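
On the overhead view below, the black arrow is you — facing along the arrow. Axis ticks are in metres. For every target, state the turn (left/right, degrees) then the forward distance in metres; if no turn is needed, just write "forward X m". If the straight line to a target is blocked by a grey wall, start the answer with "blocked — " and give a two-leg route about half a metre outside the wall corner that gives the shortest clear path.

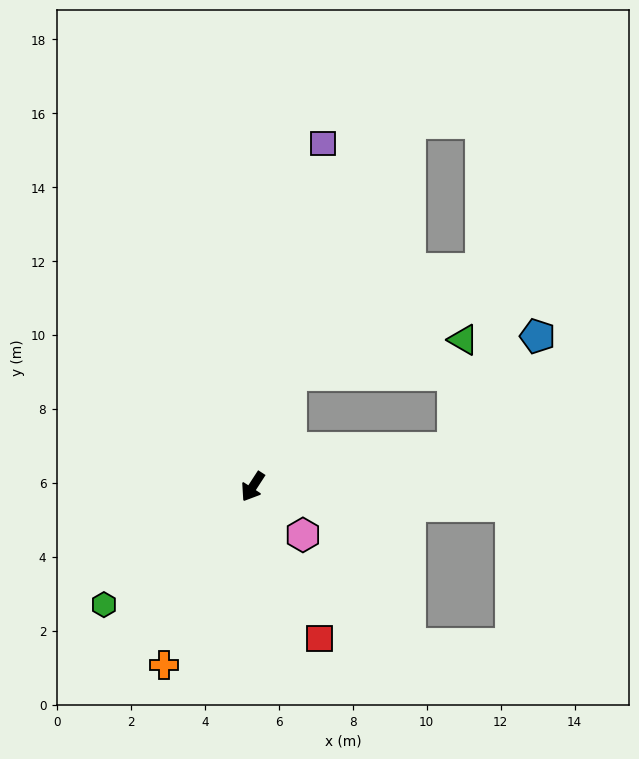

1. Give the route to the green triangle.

blocked — turn right 166°, forward 3.2 m, then turn right 59°, forward 4.7 m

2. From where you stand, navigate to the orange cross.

turn left 7°, forward 5.4 m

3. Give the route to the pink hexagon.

turn left 79°, forward 1.9 m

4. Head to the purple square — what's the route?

turn right 159°, forward 9.5 m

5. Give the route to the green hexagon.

turn right 19°, forward 5.1 m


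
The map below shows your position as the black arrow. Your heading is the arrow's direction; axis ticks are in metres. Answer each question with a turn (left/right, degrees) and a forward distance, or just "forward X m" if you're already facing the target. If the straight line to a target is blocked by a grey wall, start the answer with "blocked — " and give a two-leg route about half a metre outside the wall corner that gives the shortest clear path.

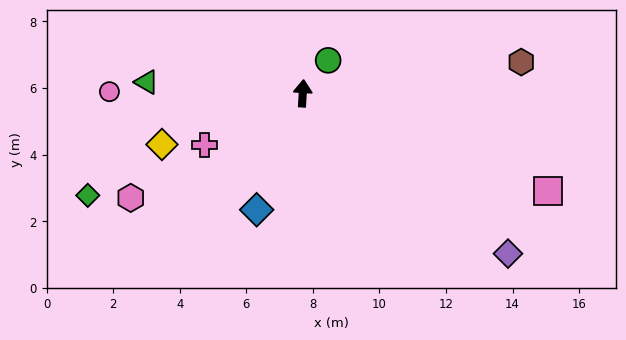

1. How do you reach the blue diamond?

turn left 162°, forward 3.8 m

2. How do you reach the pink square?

turn right 108°, forward 7.9 m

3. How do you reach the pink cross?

turn left 121°, forward 3.3 m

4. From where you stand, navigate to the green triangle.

turn left 89°, forward 4.7 m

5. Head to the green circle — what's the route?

turn right 34°, forward 1.2 m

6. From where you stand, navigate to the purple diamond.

turn right 124°, forward 7.8 m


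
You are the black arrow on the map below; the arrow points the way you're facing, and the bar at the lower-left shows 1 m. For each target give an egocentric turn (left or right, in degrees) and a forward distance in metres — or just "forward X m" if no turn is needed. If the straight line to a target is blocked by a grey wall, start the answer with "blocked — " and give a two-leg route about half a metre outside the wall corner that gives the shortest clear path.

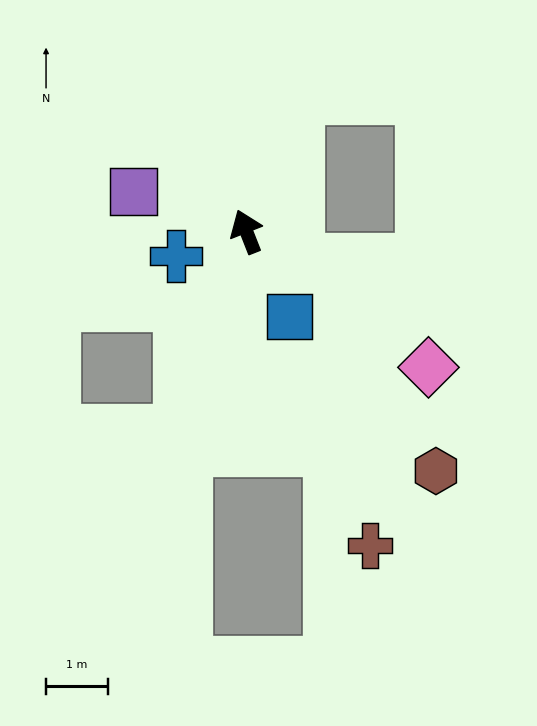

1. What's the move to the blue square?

turn right 174°, forward 1.5 m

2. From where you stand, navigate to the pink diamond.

turn right 148°, forward 3.7 m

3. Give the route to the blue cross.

turn left 88°, forward 1.2 m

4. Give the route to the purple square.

turn left 49°, forward 1.9 m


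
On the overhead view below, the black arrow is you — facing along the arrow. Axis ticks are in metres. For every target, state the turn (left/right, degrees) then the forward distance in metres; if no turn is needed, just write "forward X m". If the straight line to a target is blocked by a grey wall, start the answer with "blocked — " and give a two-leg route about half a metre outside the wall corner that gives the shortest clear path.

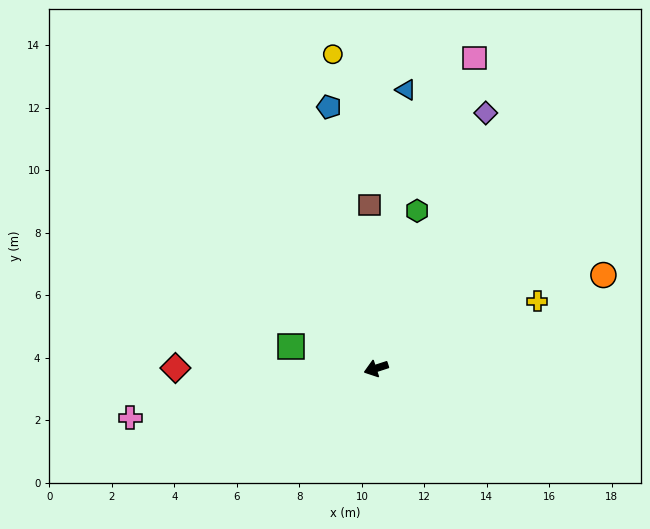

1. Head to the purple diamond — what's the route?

turn right 131°, forward 8.9 m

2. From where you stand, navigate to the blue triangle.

turn right 114°, forward 9.0 m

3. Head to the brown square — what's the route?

turn right 106°, forward 5.2 m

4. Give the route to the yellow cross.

turn right 175°, forward 5.6 m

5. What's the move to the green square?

turn right 32°, forward 2.8 m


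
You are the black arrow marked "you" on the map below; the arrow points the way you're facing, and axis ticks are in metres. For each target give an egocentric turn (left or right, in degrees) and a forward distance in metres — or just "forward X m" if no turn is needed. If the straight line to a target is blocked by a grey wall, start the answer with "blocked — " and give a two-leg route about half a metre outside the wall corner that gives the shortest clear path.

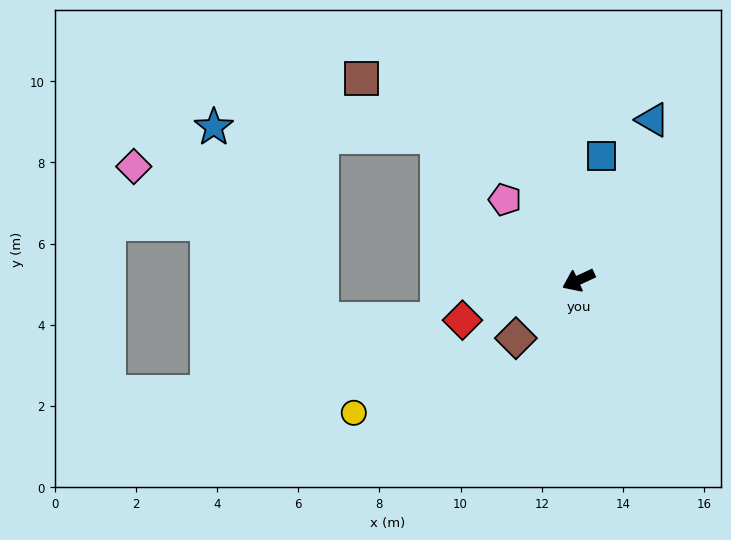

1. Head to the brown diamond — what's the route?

turn left 18°, forward 2.1 m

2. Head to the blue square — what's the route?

turn right 125°, forward 3.1 m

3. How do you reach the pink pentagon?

turn right 72°, forward 2.7 m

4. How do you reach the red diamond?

turn right 6°, forward 3.0 m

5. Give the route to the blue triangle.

turn right 140°, forward 4.4 m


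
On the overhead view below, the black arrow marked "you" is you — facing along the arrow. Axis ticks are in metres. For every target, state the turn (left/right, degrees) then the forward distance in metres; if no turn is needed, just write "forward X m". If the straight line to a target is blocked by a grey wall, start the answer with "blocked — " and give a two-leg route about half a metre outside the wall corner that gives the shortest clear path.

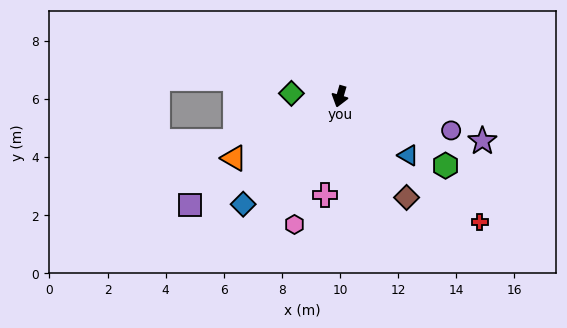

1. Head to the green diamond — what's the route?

turn right 77°, forward 1.7 m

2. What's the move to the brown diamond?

turn left 50°, forward 4.2 m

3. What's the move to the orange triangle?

turn right 44°, forward 4.2 m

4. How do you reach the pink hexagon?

turn right 3°, forward 4.7 m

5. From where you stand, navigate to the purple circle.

turn left 89°, forward 4.0 m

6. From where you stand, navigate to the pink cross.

turn left 8°, forward 3.4 m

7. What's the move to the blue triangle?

turn left 66°, forward 3.1 m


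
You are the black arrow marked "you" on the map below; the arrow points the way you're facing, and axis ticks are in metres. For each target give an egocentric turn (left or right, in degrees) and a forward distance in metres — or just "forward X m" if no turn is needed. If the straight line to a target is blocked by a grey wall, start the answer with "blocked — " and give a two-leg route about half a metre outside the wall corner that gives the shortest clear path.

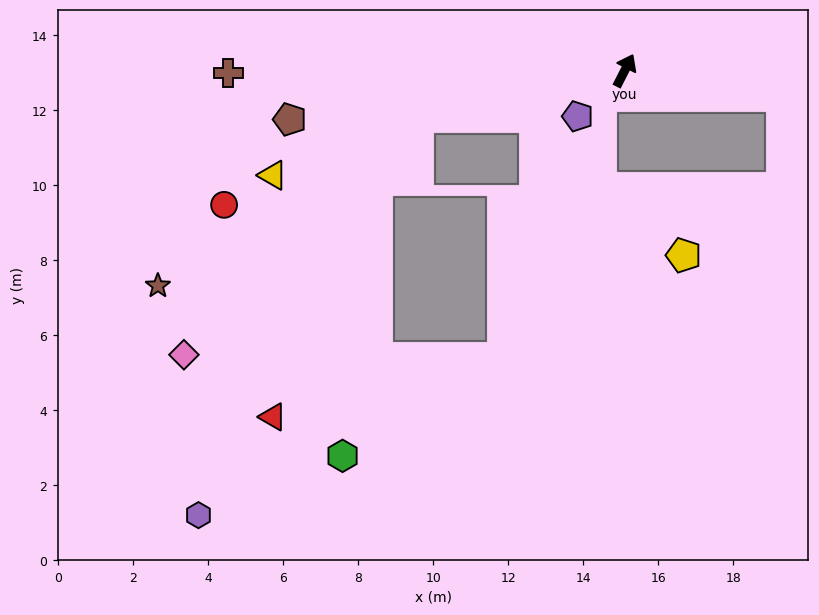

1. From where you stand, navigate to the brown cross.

turn left 117°, forward 10.6 m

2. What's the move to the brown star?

blocked — turn left 130°, forward 5.7 m, then turn left 20°, forward 8.3 m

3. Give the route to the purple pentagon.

turn left 161°, forward 1.8 m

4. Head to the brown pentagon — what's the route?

turn left 125°, forward 9.0 m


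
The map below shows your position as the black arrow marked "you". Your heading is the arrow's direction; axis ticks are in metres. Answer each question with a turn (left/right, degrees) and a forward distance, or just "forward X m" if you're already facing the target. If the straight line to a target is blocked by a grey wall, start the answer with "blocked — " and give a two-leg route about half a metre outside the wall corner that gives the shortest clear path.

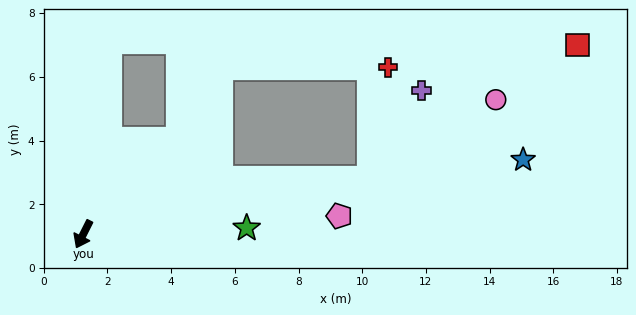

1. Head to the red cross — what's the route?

blocked — turn left 127°, forward 9.2 m, then turn left 71°, forward 3.6 m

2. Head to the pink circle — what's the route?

blocked — turn left 127°, forward 9.2 m, then turn left 22°, forward 4.7 m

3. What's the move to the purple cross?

blocked — turn left 127°, forward 9.2 m, then turn left 50°, forward 3.2 m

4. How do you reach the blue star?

turn left 126°, forward 14.0 m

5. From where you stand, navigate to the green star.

turn left 119°, forward 5.1 m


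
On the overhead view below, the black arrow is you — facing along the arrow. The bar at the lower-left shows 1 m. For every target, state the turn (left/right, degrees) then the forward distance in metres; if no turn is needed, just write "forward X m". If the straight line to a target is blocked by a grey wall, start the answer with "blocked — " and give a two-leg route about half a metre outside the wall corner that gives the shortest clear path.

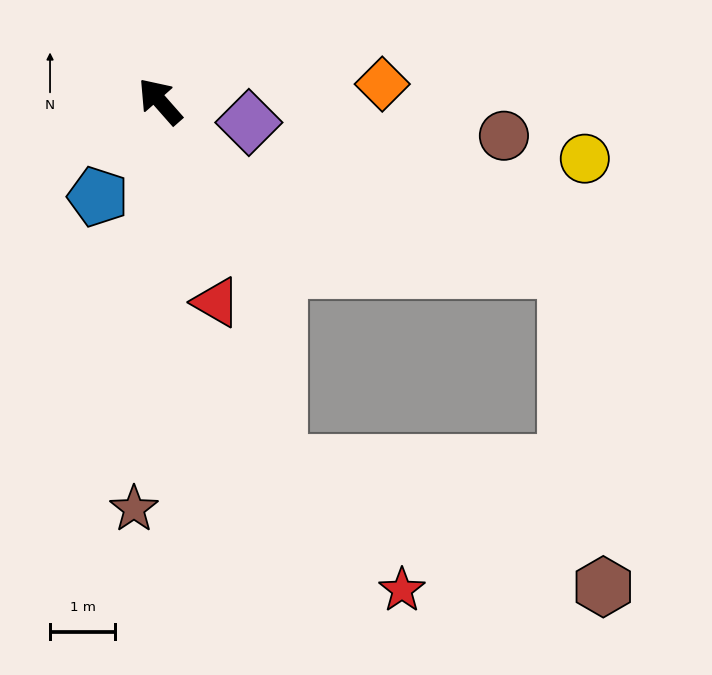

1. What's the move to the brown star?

turn left 135°, forward 6.2 m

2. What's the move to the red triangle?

turn left 154°, forward 3.2 m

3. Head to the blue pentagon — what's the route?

turn left 106°, forward 1.7 m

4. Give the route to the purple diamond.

turn right 145°, forward 1.4 m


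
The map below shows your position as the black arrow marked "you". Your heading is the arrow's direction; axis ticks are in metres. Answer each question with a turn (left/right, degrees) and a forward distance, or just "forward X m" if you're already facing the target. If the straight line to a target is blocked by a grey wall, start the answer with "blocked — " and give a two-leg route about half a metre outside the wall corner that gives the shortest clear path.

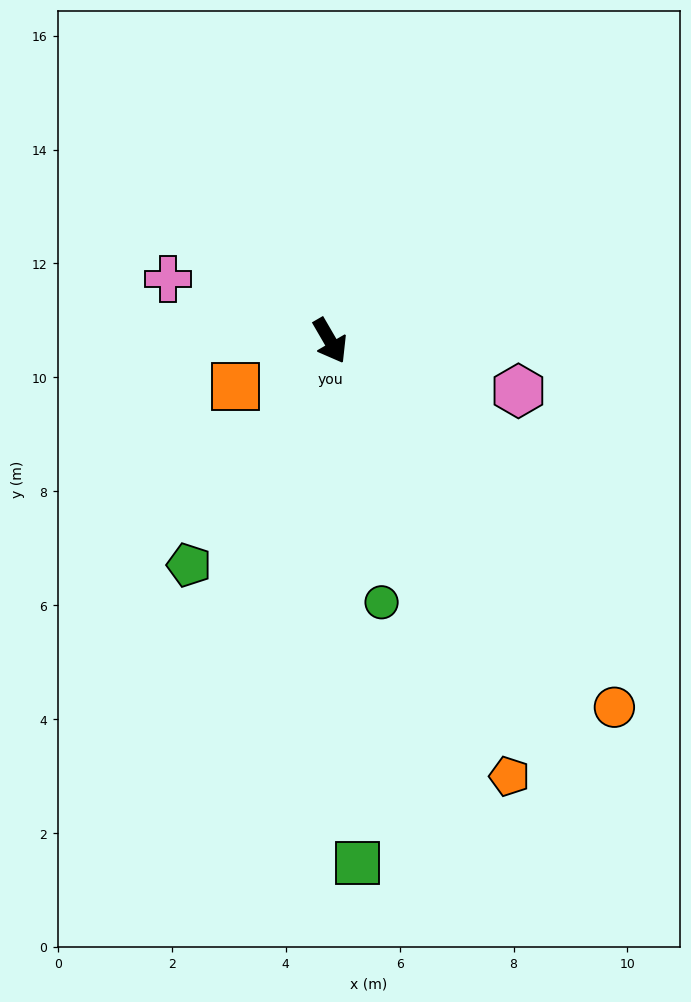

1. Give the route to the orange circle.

turn left 8°, forward 8.1 m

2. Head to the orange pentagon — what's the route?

turn right 8°, forward 8.3 m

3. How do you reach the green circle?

turn right 19°, forward 4.7 m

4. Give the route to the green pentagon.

turn right 62°, forward 4.7 m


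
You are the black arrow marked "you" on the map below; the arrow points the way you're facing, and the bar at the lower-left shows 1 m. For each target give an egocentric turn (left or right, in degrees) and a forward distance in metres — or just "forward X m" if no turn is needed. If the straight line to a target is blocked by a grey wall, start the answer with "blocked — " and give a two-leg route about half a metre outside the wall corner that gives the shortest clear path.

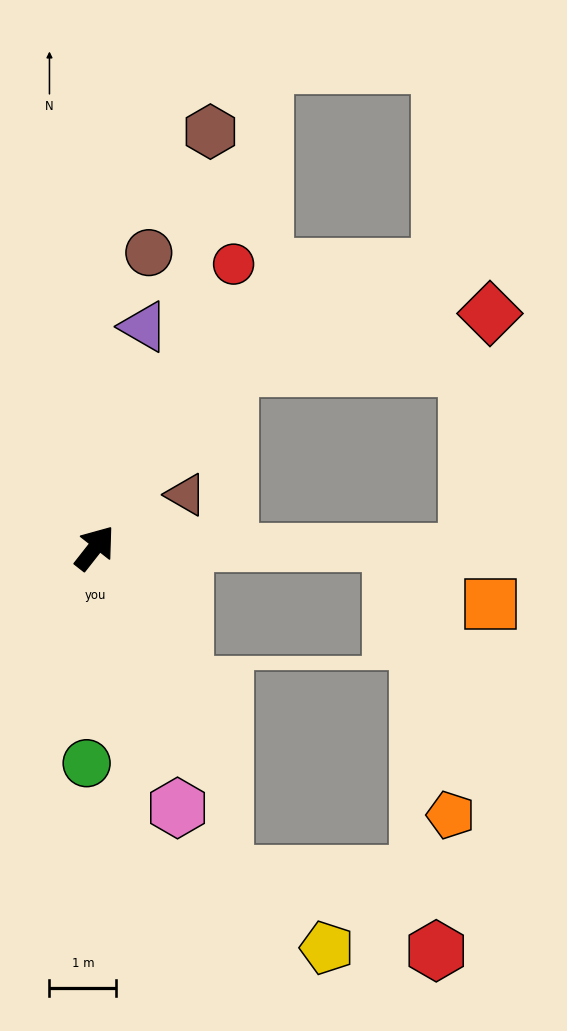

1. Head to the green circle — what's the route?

turn right 144°, forward 3.2 m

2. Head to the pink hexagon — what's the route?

turn right 124°, forward 4.1 m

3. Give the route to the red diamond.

blocked — forward 3.4 m, then turn right 40°, forward 4.0 m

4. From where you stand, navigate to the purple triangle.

turn left 26°, forward 3.4 m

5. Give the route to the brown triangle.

turn right 22°, forward 1.6 m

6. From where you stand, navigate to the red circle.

turn left 12°, forward 4.7 m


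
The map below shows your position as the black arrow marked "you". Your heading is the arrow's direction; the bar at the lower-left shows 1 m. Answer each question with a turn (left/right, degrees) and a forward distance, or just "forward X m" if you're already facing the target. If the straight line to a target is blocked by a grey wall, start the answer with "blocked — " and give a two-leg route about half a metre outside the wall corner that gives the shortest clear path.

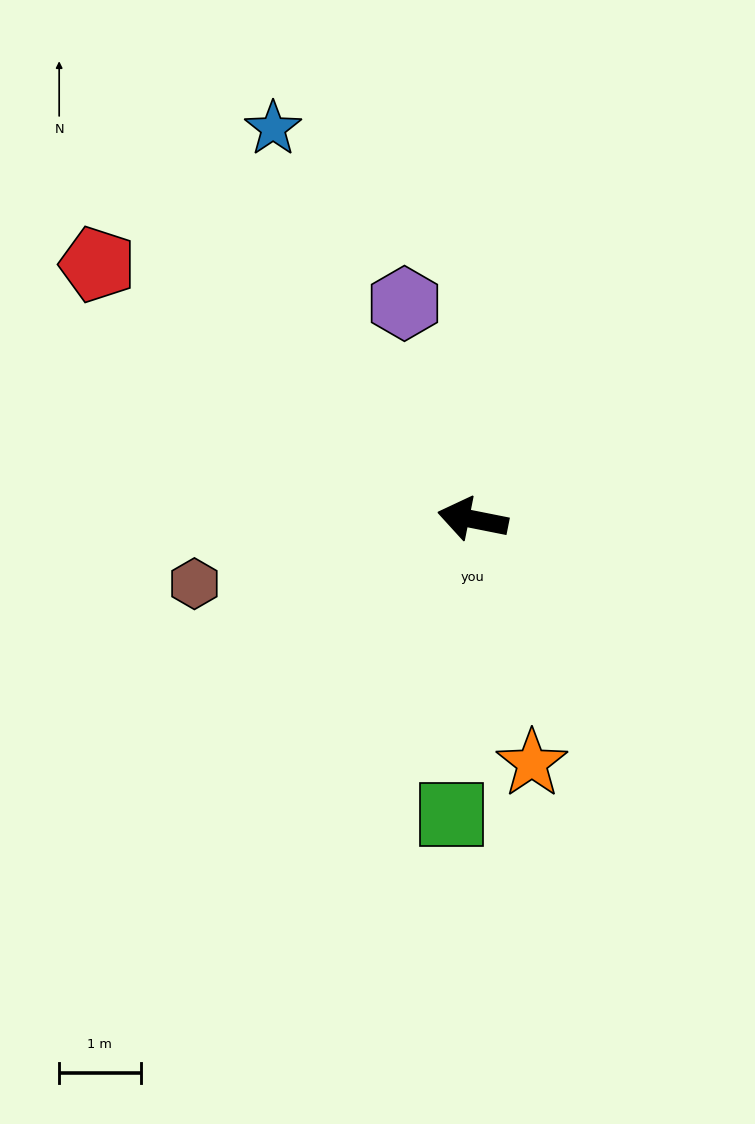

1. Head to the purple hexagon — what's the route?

turn right 61°, forward 2.8 m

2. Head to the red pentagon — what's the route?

turn right 23°, forward 5.6 m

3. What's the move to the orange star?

turn left 115°, forward 3.1 m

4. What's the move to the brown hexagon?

turn left 24°, forward 3.5 m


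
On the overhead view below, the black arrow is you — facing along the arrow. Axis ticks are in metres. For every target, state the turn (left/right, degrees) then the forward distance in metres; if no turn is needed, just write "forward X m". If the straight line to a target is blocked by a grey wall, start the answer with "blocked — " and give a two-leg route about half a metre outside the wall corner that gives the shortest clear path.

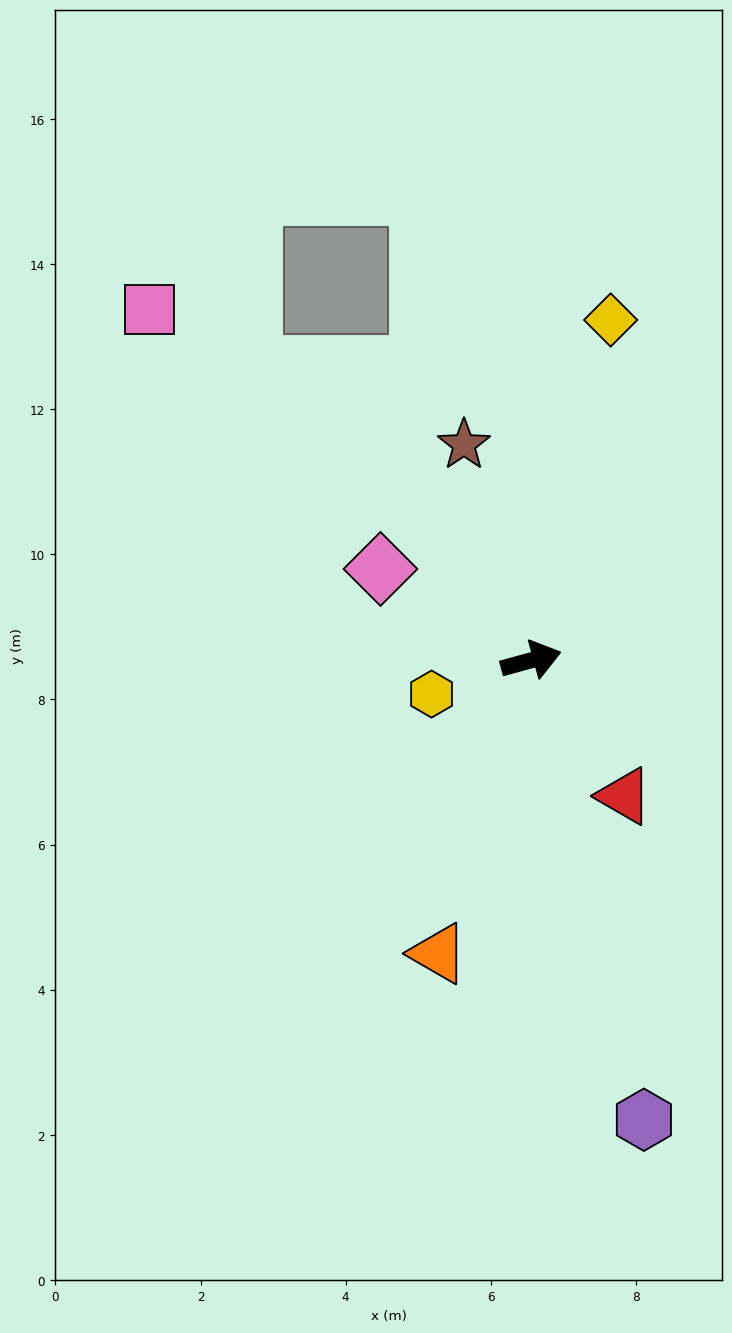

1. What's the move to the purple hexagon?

turn right 92°, forward 6.5 m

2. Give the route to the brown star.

turn left 92°, forward 3.1 m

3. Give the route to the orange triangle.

turn right 123°, forward 4.2 m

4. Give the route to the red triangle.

turn right 71°, forward 2.3 m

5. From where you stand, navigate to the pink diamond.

turn left 133°, forward 2.4 m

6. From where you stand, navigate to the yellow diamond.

turn left 62°, forward 4.8 m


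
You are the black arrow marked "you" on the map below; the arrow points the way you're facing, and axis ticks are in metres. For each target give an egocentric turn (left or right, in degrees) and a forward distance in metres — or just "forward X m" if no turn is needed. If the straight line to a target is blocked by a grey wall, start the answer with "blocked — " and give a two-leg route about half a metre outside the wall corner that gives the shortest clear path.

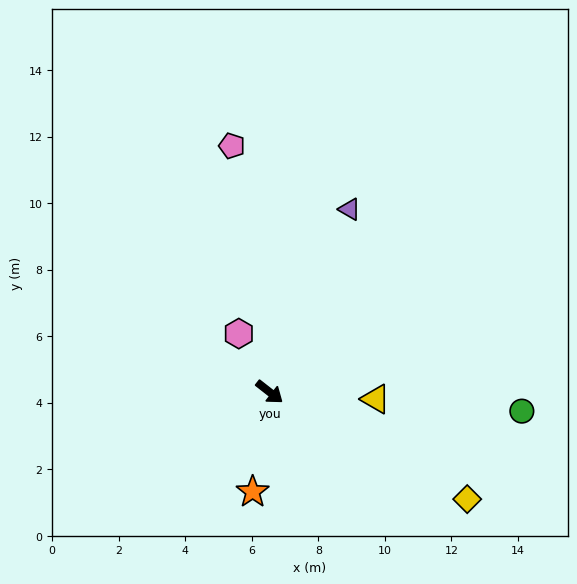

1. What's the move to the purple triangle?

turn left 104°, forward 6.0 m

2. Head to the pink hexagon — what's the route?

turn left 156°, forward 2.0 m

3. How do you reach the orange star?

turn right 62°, forward 3.0 m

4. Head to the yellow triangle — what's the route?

turn left 34°, forward 3.2 m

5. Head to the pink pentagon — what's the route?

turn left 137°, forward 7.5 m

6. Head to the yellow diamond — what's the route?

turn left 10°, forward 6.8 m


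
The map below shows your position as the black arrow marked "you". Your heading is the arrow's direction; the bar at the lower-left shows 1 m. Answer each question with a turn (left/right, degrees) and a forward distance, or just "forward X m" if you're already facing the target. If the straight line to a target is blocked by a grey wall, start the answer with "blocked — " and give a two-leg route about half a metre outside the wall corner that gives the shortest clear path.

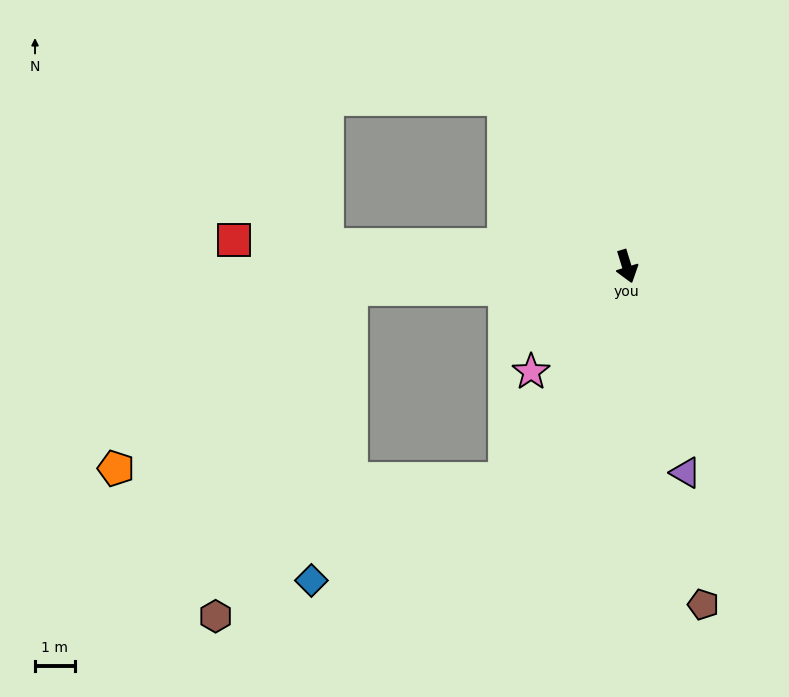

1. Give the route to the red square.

turn right 111°, forward 9.9 m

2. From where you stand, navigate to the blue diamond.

blocked — turn right 47°, forward 6.2 m, then turn right 32°, forward 5.5 m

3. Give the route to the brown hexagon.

blocked — turn right 102°, forward 6.9 m, then turn left 62°, forward 8.9 m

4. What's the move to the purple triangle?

forward 5.4 m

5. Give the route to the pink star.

turn right 59°, forward 3.6 m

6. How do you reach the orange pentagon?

blocked — turn right 102°, forward 6.9 m, then turn left 32°, forward 7.4 m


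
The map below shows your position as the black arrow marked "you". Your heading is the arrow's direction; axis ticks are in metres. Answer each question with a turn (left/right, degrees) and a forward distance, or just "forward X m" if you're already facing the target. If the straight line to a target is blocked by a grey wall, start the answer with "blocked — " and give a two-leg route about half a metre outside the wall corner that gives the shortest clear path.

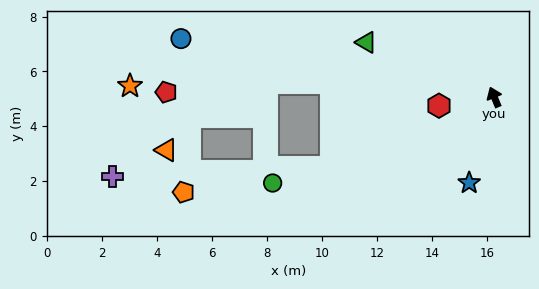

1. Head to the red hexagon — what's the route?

turn left 77°, forward 2.0 m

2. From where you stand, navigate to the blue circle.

turn left 57°, forward 11.6 m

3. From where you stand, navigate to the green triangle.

turn left 45°, forward 5.1 m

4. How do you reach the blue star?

turn left 141°, forward 3.3 m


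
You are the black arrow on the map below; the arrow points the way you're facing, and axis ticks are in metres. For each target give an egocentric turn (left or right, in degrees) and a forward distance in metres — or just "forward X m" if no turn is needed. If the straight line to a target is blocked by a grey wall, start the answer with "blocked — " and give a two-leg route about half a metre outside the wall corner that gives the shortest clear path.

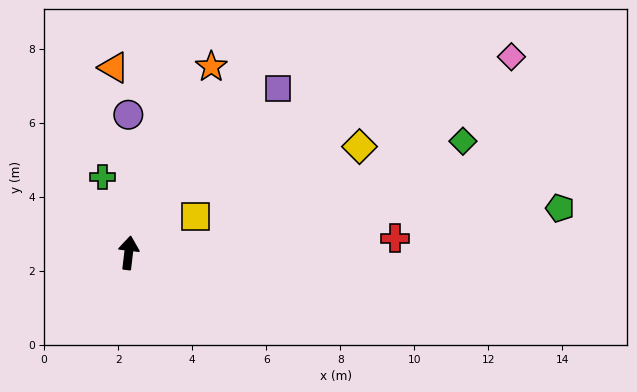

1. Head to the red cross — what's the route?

turn right 80°, forward 7.2 m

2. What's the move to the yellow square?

turn right 55°, forward 2.1 m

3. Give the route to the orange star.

turn right 17°, forward 5.5 m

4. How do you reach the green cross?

turn left 26°, forward 2.2 m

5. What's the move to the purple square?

turn right 36°, forward 6.0 m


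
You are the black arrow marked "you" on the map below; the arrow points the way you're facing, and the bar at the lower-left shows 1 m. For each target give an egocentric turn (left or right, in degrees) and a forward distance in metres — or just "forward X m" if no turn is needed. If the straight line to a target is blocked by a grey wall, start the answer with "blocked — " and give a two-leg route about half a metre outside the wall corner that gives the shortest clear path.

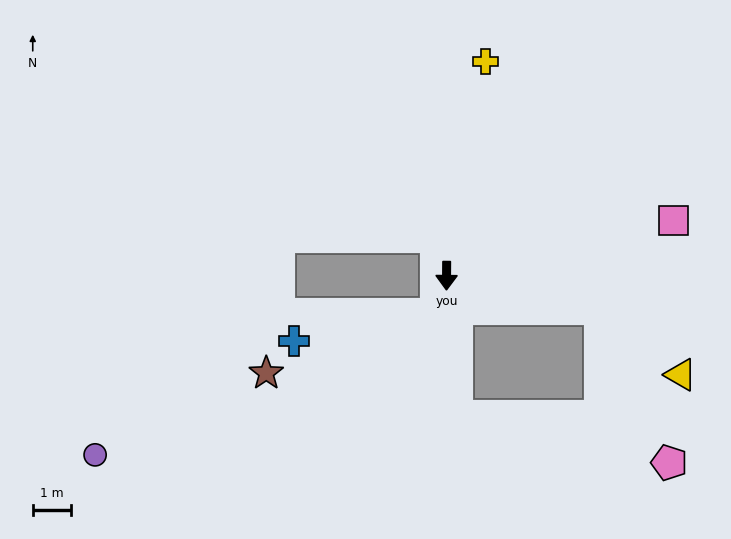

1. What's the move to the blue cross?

blocked — turn right 15°, forward 1.1 m, then turn right 64°, forward 3.8 m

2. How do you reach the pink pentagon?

blocked — turn left 78°, forward 4.1 m, then turn right 53°, forward 4.4 m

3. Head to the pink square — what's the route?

turn left 104°, forward 6.1 m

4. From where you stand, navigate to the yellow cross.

turn left 170°, forward 5.7 m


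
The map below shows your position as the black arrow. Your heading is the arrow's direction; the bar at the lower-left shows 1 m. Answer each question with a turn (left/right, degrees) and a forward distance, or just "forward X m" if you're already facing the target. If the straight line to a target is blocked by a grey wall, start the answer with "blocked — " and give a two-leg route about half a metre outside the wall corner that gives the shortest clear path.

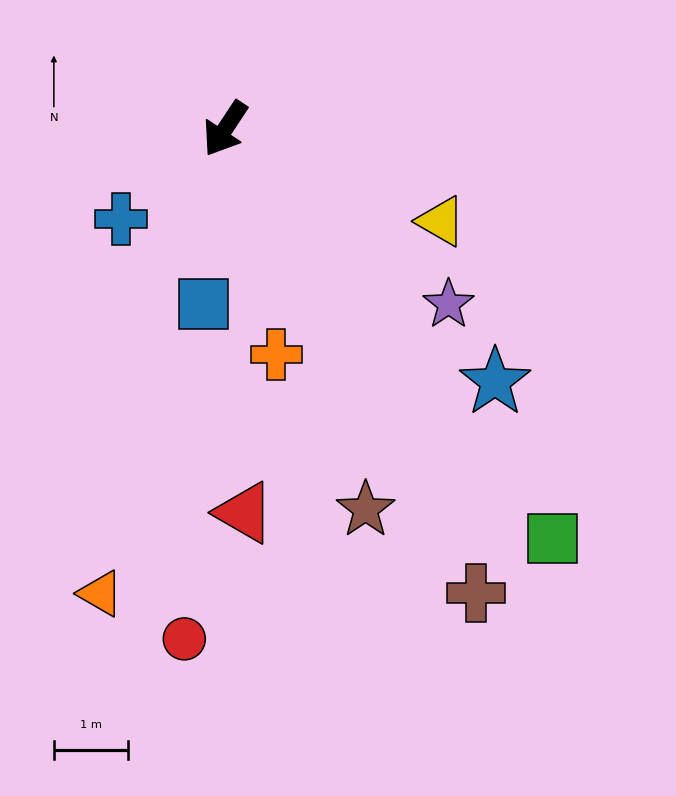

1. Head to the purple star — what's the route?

turn left 85°, forward 3.8 m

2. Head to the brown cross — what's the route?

turn left 62°, forward 7.1 m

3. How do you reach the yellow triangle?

turn left 100°, forward 3.2 m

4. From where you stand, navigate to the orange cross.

turn left 46°, forward 3.1 m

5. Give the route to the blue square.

turn left 26°, forward 2.4 m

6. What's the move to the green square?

turn left 72°, forward 7.0 m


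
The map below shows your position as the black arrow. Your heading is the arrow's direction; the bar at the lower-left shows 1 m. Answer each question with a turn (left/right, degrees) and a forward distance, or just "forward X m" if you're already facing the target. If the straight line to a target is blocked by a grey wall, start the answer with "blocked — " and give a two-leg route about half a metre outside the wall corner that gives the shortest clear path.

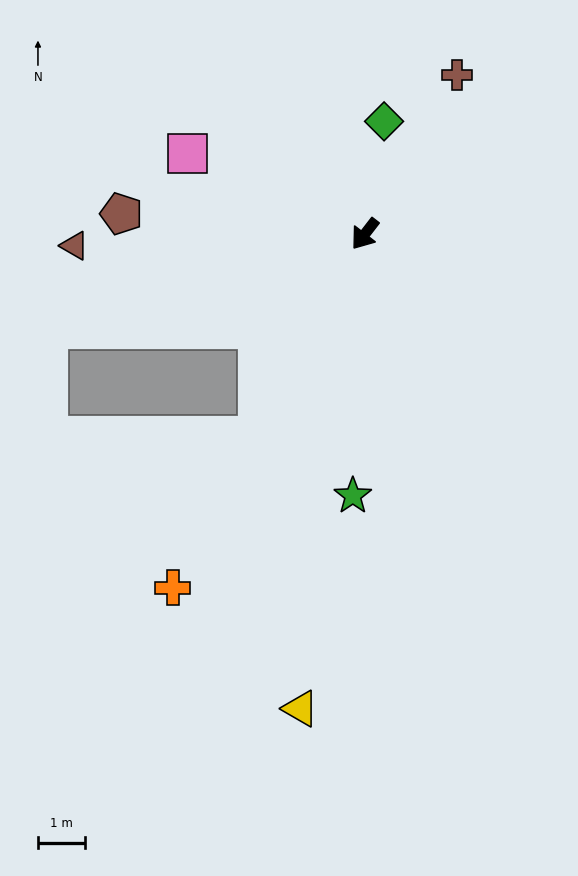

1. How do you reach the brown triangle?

turn right 50°, forward 6.1 m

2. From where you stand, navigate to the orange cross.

turn left 9°, forward 8.5 m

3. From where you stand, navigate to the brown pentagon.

turn right 57°, forward 5.1 m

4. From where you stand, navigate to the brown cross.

turn right 172°, forward 3.9 m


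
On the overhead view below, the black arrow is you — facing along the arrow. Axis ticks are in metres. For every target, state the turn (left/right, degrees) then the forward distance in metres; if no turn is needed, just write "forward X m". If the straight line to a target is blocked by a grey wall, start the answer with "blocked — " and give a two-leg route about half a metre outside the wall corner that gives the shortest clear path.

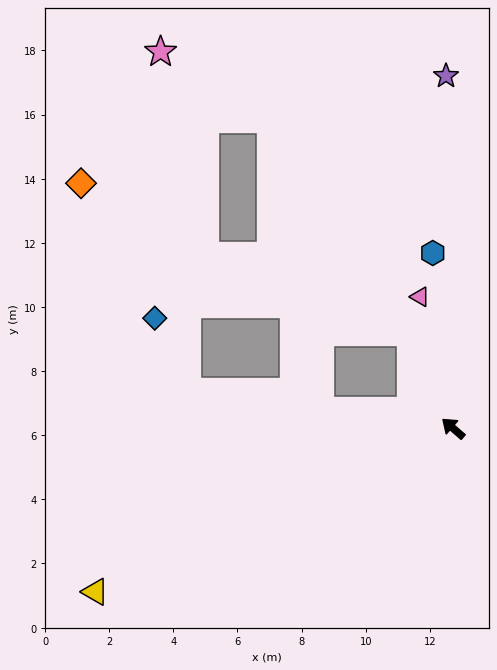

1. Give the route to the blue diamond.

blocked — turn left 33°, forward 8.4 m, then turn right 58°, forward 2.5 m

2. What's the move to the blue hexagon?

turn right 42°, forward 5.5 m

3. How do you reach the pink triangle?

turn right 35°, forward 4.2 m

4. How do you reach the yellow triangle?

turn left 66°, forward 12.3 m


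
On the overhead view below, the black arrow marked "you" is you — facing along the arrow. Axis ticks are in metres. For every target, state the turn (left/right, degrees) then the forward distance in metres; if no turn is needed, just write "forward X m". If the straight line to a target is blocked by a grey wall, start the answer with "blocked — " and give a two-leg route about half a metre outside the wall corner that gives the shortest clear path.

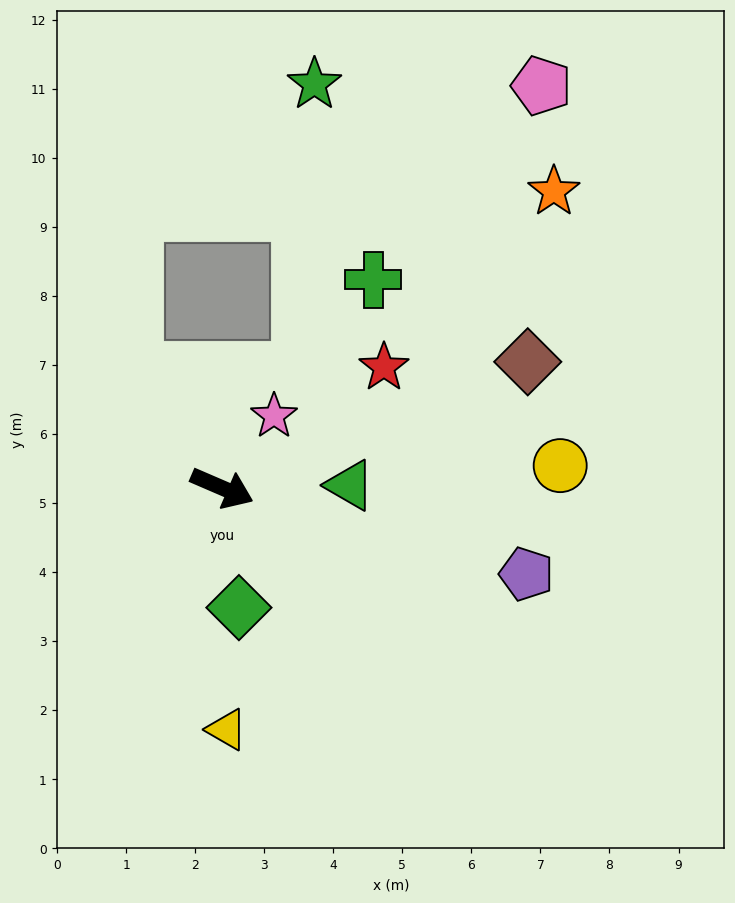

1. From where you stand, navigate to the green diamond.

turn right 59°, forward 1.8 m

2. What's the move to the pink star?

turn left 77°, forward 1.3 m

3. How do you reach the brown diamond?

turn left 46°, forward 4.8 m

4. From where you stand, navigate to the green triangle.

turn left 24°, forward 1.9 m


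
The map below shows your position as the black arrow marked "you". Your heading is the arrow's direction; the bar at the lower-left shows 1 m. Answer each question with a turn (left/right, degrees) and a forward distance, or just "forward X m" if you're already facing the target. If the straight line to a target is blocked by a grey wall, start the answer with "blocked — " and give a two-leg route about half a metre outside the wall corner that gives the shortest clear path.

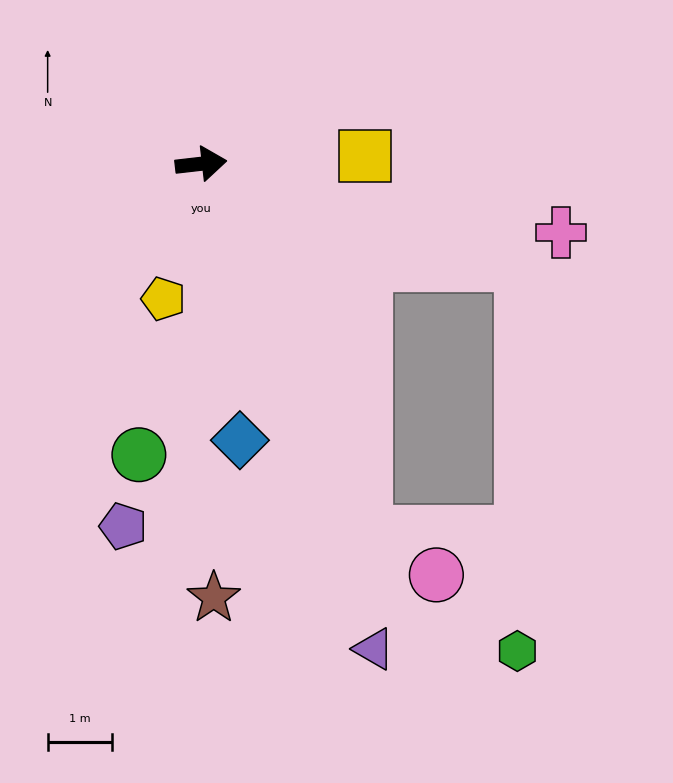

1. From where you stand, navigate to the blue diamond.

turn right 89°, forward 4.3 m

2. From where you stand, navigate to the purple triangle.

turn right 77°, forward 8.0 m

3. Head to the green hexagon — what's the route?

blocked — turn right 24°, forward 5.2 m, then turn right 73°, forward 6.0 m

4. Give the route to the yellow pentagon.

turn right 112°, forward 2.2 m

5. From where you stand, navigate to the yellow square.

turn right 4°, forward 2.6 m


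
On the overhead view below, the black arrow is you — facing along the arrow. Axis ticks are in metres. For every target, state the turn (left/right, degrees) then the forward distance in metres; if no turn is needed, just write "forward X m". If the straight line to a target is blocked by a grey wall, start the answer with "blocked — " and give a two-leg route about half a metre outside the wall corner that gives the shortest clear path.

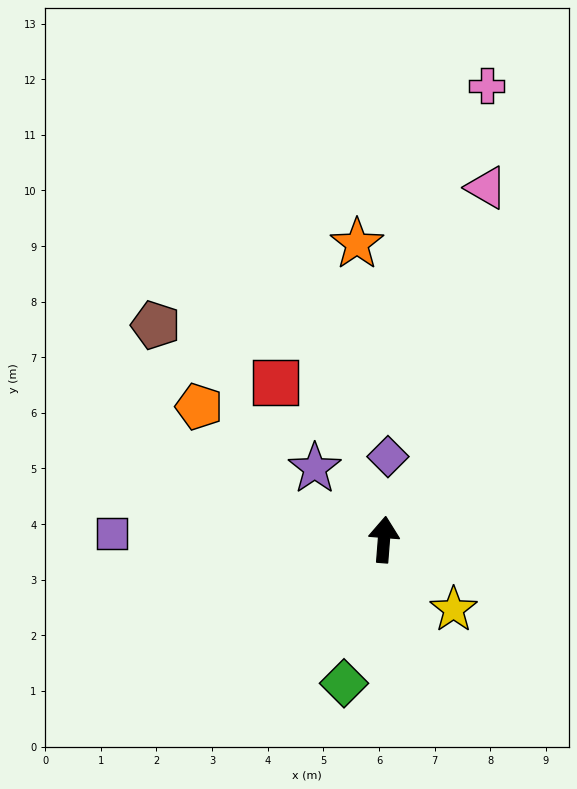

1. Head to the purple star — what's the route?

turn left 49°, forward 1.8 m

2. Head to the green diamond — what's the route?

turn left 169°, forward 2.7 m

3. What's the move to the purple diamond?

forward 1.5 m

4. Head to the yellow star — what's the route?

turn right 131°, forward 1.8 m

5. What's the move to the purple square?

turn left 93°, forward 4.9 m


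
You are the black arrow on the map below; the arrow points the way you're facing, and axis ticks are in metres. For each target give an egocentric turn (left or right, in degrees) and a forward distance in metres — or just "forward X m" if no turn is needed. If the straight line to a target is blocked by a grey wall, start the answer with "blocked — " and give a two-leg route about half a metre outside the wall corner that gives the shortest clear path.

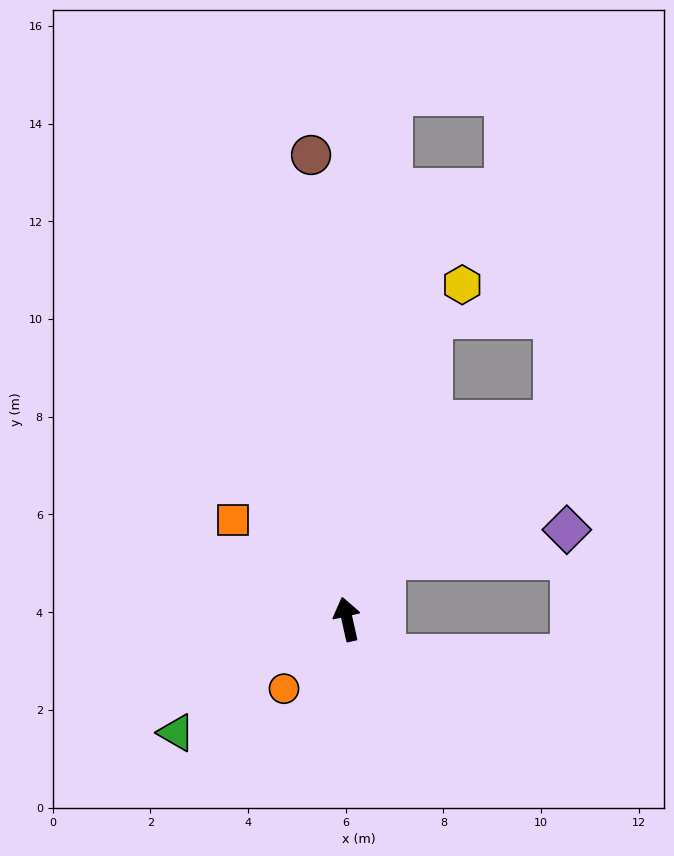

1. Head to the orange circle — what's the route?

turn left 125°, forward 1.9 m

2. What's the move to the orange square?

turn left 36°, forward 3.1 m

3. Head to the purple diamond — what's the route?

blocked — turn right 45°, forward 1.5 m, then turn right 48°, forward 3.8 m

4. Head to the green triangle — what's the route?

turn left 111°, forward 4.2 m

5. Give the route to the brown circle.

turn right 8°, forward 9.5 m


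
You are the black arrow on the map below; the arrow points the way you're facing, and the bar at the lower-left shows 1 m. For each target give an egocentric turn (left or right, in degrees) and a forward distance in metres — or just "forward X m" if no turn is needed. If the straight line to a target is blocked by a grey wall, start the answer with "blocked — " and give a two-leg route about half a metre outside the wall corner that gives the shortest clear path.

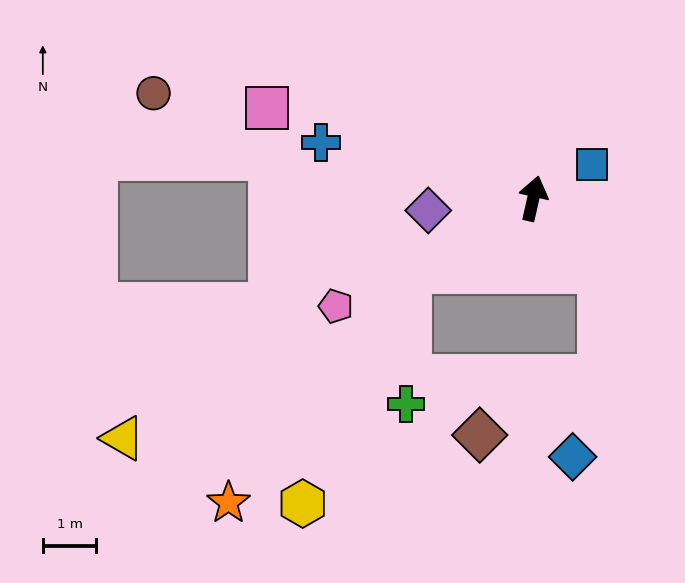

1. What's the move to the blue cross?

turn left 88°, forward 4.1 m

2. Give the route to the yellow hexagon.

blocked — turn left 133°, forward 2.7 m, then turn left 35°, forward 4.8 m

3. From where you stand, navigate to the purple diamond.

turn left 109°, forward 2.0 m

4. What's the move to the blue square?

turn right 47°, forward 1.3 m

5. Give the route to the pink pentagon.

turn left 131°, forward 4.2 m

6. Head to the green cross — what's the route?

blocked — turn left 133°, forward 2.7 m, then turn left 58°, forward 2.5 m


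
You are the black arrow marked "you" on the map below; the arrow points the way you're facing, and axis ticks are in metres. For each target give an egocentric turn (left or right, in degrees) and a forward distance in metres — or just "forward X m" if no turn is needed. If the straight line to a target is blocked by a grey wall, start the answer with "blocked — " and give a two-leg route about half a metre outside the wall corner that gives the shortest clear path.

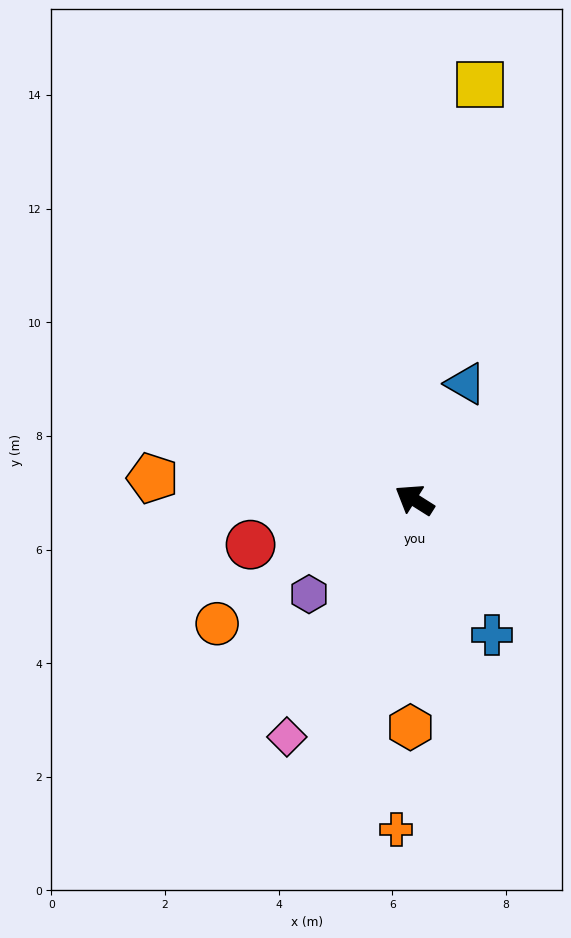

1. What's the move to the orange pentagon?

turn left 28°, forward 4.6 m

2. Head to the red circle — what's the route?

turn left 48°, forward 3.0 m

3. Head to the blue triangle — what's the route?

turn right 82°, forward 2.2 m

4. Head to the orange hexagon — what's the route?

turn left 121°, forward 4.0 m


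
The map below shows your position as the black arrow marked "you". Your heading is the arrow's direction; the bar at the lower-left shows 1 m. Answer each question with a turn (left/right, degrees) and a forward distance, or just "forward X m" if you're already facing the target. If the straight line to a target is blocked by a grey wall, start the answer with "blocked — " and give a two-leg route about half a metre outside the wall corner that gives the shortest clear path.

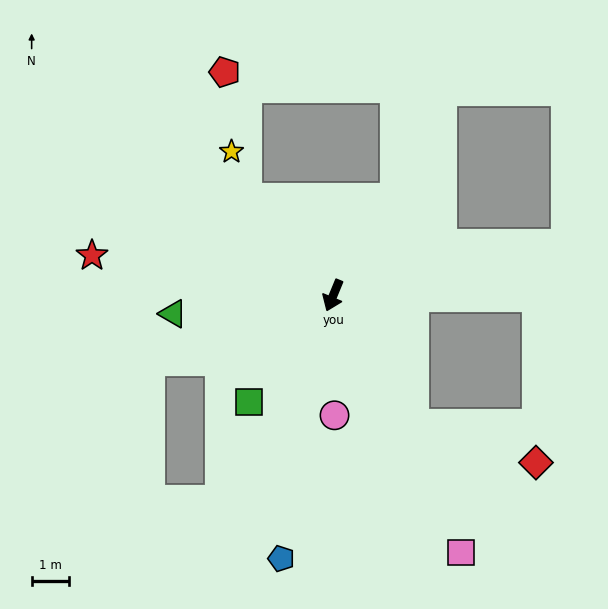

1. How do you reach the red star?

turn right 77°, forward 6.6 m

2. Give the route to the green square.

turn right 16°, forward 3.7 m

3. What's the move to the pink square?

turn left 49°, forward 7.8 m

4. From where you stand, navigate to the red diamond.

blocked — turn left 54°, forward 4.1 m, then turn left 41°, forward 3.5 m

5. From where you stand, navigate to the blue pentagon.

turn left 11°, forward 7.3 m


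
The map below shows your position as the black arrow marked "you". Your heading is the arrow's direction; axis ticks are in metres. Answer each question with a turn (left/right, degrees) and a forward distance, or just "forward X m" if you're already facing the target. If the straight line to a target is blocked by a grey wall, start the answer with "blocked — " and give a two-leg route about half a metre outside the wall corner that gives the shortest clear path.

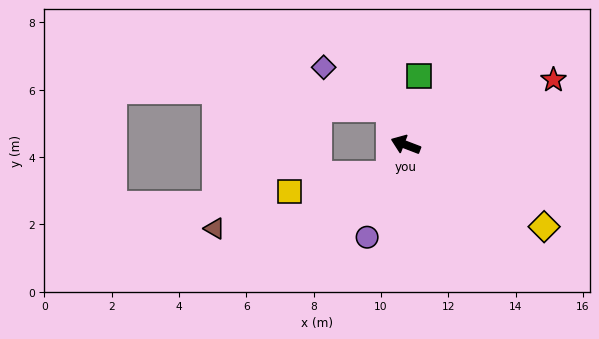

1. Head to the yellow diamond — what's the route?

turn left 170°, forward 4.8 m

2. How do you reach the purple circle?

turn left 88°, forward 3.0 m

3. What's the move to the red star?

turn right 135°, forward 4.8 m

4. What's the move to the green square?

turn right 80°, forward 2.1 m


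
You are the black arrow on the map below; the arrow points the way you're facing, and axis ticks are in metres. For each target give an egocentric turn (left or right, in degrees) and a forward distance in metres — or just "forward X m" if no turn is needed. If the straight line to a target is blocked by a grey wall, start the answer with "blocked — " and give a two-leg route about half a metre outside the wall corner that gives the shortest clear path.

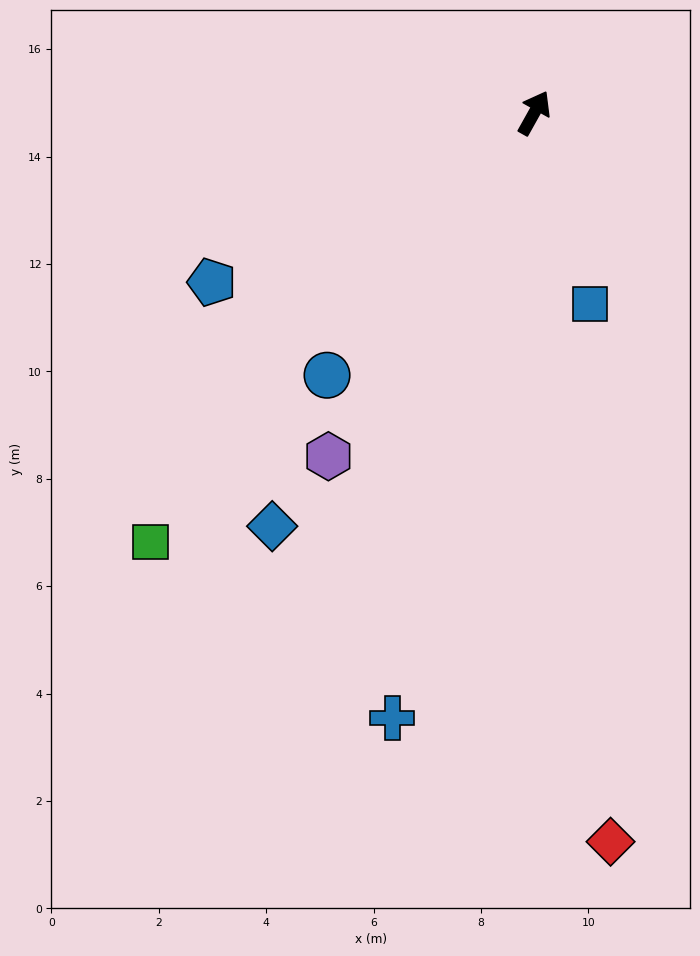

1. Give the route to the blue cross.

turn right 164°, forward 11.6 m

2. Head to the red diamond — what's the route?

turn right 145°, forward 13.6 m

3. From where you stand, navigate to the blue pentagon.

turn left 147°, forward 6.8 m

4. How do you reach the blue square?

turn right 135°, forward 3.7 m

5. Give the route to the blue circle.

turn left 171°, forward 6.2 m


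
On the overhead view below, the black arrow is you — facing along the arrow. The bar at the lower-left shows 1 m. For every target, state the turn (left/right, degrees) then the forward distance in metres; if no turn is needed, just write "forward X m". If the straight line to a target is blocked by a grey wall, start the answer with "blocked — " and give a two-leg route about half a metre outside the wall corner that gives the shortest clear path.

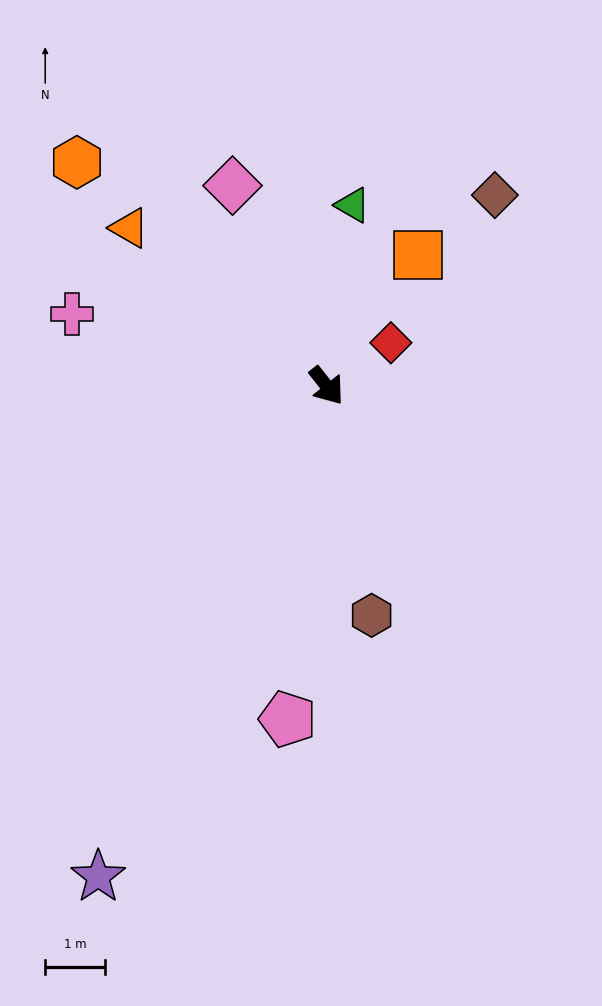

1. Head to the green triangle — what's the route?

turn left 133°, forward 3.1 m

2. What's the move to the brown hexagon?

turn right 27°, forward 3.9 m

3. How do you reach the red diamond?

turn left 86°, forward 1.3 m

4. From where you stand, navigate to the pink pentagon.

turn right 45°, forward 5.6 m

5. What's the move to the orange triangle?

turn right 167°, forward 4.2 m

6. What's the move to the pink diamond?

turn left 167°, forward 3.7 m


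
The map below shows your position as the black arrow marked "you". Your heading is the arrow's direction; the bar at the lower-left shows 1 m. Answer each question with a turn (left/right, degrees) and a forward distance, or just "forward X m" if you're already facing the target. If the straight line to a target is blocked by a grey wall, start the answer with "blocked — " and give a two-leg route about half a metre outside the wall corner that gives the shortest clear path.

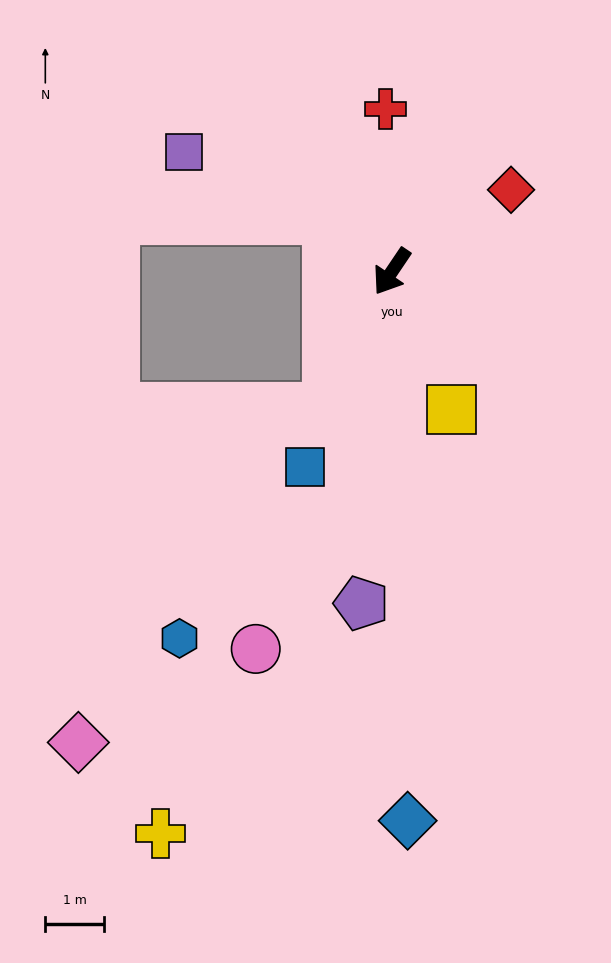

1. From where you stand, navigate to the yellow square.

turn left 57°, forward 2.5 m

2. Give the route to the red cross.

turn right 144°, forward 2.7 m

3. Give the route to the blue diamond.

turn left 36°, forward 9.3 m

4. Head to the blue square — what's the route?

turn left 10°, forward 3.6 m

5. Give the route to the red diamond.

turn left 158°, forward 2.4 m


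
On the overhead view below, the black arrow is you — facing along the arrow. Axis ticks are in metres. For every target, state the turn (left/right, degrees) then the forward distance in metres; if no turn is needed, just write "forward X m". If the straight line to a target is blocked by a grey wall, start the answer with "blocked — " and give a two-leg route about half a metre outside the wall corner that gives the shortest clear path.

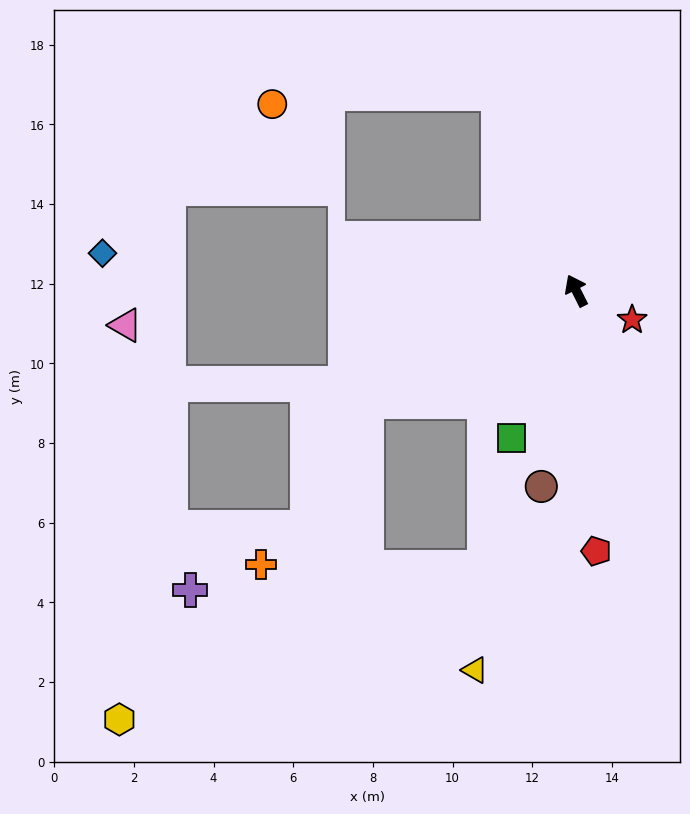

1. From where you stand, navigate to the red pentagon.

turn left 158°, forward 6.6 m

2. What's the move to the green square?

turn left 130°, forward 4.0 m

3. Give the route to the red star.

turn right 144°, forward 1.6 m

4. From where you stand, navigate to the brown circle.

turn left 143°, forward 5.0 m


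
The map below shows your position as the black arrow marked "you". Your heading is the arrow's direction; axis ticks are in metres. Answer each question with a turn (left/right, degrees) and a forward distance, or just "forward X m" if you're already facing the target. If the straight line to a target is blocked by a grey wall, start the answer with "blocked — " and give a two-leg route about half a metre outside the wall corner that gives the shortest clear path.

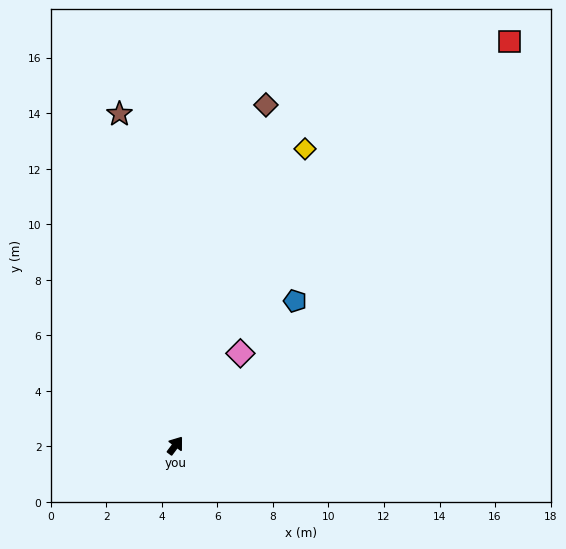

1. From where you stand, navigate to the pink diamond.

forward 4.1 m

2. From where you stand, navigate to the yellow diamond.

turn left 13°, forward 11.7 m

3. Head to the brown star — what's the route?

turn left 46°, forward 12.1 m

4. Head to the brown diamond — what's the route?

turn left 22°, forward 12.7 m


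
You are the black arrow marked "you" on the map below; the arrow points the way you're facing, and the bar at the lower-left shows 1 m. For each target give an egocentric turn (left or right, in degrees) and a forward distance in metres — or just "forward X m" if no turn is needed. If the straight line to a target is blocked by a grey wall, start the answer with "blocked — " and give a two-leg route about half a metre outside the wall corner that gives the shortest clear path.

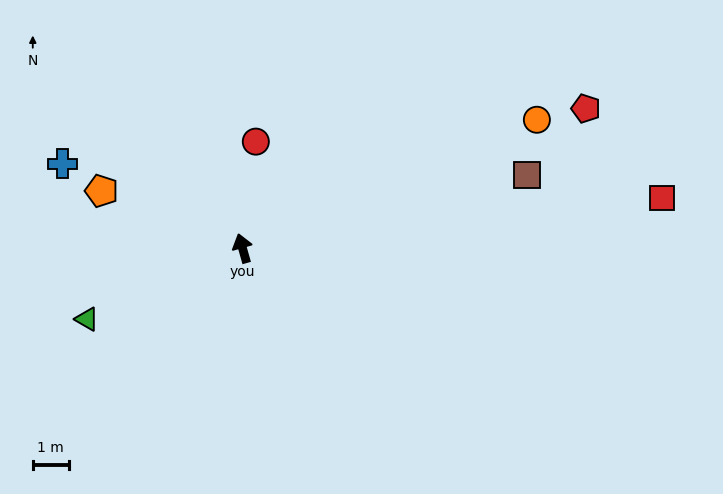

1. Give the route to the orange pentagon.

turn left 52°, forward 4.2 m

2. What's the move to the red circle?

turn right 23°, forward 3.0 m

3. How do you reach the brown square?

turn right 91°, forward 8.1 m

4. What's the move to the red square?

turn right 99°, forward 11.7 m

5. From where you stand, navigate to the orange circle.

turn right 82°, forward 8.9 m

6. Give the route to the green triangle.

turn left 99°, forward 4.7 m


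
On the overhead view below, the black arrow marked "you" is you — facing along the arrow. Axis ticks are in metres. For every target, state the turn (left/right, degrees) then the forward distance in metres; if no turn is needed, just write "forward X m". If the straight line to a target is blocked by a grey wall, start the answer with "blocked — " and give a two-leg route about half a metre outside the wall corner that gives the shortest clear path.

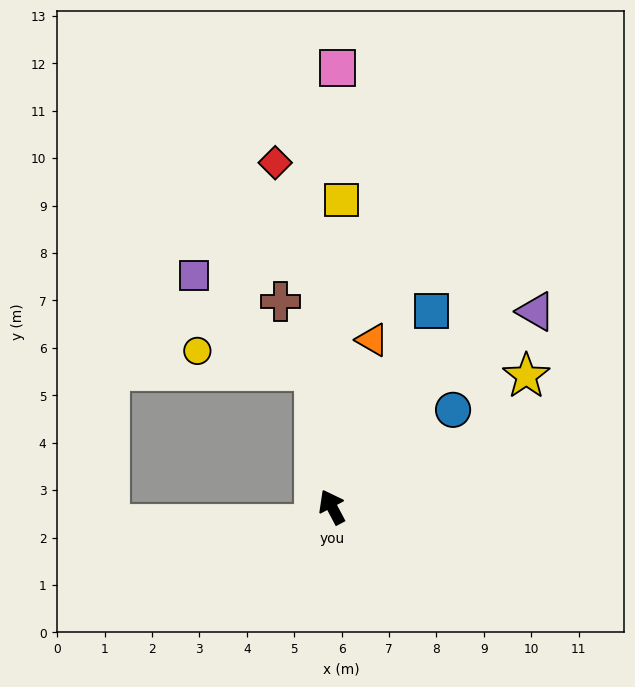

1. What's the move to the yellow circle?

blocked — turn right 20°, forward 2.9 m, then turn left 72°, forward 2.5 m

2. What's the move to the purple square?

blocked — turn right 20°, forward 2.9 m, then turn left 44°, forward 3.2 m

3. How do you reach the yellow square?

turn right 30°, forward 6.5 m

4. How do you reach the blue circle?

turn right 79°, forward 3.3 m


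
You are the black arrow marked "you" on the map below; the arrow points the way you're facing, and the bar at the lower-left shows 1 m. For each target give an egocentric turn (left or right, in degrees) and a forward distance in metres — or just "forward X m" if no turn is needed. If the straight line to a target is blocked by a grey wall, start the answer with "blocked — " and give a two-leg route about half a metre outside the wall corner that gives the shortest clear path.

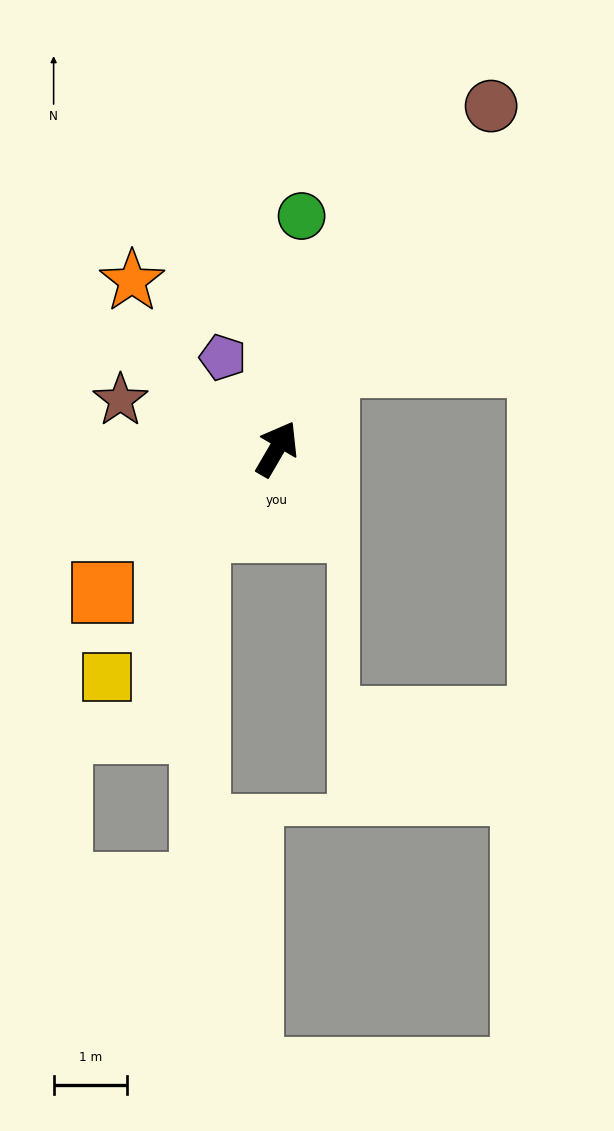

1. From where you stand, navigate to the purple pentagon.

turn left 61°, forward 1.4 m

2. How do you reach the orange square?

turn left 160°, forward 3.1 m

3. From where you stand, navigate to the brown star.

turn left 103°, forward 2.2 m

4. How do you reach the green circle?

turn left 24°, forward 3.2 m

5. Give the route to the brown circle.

forward 5.5 m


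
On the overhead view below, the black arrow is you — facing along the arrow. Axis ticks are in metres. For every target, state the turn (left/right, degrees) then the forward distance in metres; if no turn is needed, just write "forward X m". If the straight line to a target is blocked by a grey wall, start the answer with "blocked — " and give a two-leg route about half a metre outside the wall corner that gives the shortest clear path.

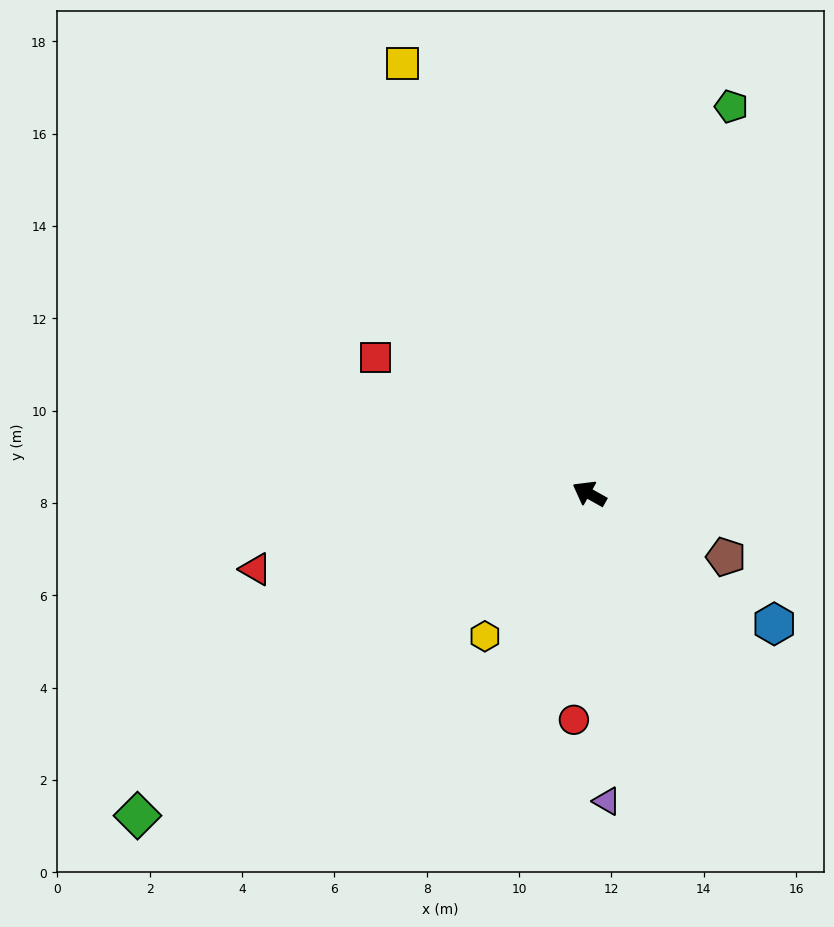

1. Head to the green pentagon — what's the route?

turn right 81°, forward 8.9 m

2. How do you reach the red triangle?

turn left 42°, forward 7.4 m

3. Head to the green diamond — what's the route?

turn left 65°, forward 12.0 m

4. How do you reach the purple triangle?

turn left 123°, forward 6.7 m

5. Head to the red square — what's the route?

turn right 3°, forward 5.5 m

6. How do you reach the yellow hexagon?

turn left 83°, forward 3.8 m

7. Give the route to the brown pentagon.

turn right 176°, forward 3.3 m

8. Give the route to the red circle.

turn left 115°, forward 4.9 m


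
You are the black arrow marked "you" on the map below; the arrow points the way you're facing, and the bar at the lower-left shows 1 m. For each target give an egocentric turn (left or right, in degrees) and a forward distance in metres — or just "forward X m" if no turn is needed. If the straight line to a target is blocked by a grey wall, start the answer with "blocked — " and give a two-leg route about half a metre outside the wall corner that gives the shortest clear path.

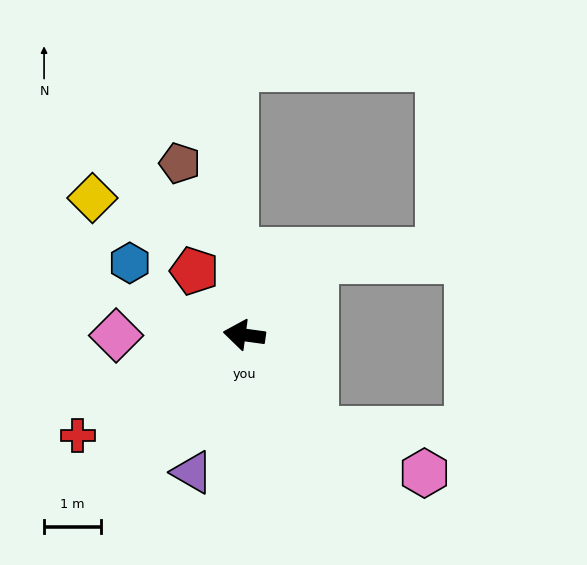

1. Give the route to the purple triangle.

turn left 77°, forward 2.6 m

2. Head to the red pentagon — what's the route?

turn right 44°, forward 1.4 m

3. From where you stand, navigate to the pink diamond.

turn left 8°, forward 2.3 m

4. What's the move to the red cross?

turn left 39°, forward 3.4 m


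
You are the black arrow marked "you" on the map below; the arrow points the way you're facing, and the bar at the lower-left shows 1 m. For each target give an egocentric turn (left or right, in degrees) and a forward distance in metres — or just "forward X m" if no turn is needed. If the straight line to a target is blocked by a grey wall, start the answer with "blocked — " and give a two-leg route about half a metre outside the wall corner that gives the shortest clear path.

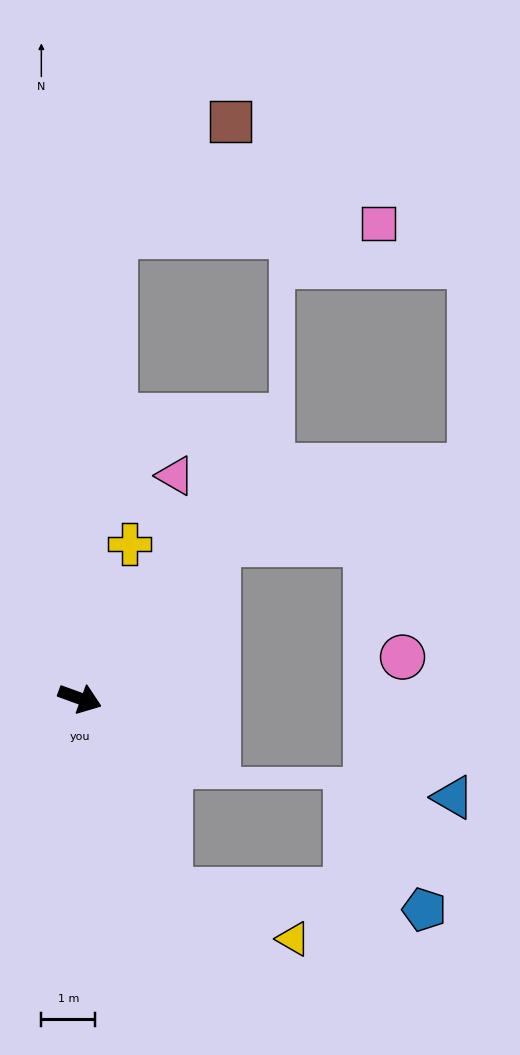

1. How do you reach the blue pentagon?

blocked — turn right 45°, forward 3.9 m, then turn left 61°, forward 4.7 m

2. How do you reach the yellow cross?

turn left 92°, forward 3.0 m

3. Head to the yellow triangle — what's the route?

blocked — turn right 45°, forward 3.9 m, then turn left 44°, forward 2.5 m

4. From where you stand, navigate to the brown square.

blocked — turn left 106°, forward 8.6 m, then turn right 41°, forward 3.0 m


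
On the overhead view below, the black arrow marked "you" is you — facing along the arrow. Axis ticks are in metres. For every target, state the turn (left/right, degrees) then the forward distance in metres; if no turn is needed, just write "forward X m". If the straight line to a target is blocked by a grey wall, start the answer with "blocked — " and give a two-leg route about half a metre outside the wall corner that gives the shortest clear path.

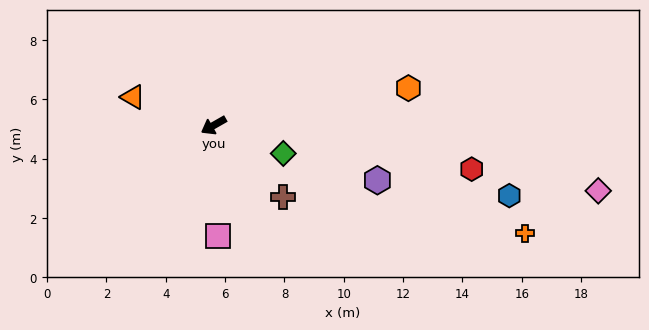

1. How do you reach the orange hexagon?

turn left 161°, forward 6.7 m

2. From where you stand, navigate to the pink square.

turn left 63°, forward 3.7 m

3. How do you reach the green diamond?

turn left 128°, forward 2.5 m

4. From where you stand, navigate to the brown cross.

turn left 105°, forward 3.4 m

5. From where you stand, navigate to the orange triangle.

turn right 49°, forward 2.9 m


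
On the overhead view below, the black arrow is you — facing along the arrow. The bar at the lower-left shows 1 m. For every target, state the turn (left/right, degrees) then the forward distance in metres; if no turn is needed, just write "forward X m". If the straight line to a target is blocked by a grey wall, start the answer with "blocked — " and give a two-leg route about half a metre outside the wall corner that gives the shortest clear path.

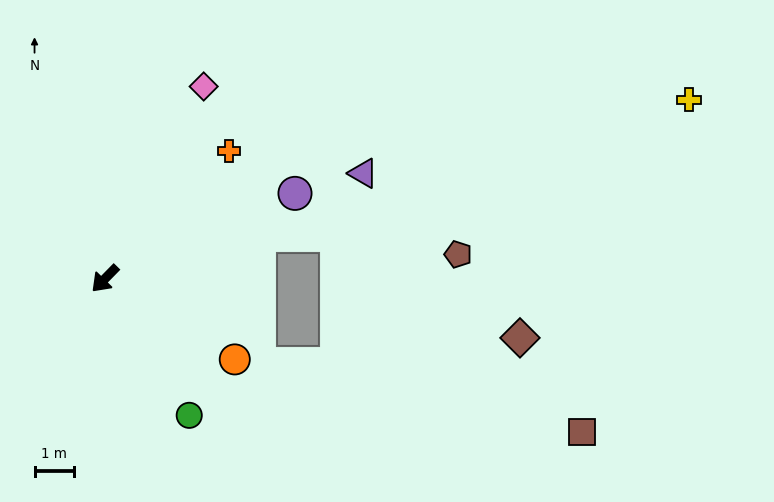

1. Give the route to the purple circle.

turn left 159°, forward 5.3 m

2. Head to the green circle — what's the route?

turn left 76°, forward 4.1 m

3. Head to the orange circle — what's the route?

turn left 103°, forward 3.9 m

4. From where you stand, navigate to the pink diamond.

turn right 163°, forward 5.5 m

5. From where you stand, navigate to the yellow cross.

turn left 151°, forward 15.4 m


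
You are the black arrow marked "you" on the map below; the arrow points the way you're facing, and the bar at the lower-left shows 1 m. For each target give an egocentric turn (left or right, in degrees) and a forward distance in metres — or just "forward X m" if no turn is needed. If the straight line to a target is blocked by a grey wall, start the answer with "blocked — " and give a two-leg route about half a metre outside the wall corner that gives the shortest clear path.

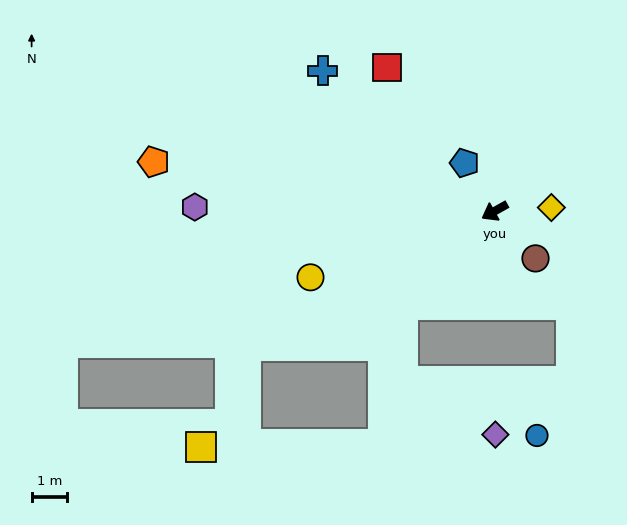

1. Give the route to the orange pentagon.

turn right 38°, forward 9.8 m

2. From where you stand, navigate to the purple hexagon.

turn right 30°, forward 8.5 m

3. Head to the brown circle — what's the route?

turn left 102°, forward 1.8 m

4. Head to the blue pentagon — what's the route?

turn right 87°, forward 1.6 m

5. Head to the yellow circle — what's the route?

turn right 10°, forward 5.6 m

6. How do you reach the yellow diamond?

turn left 154°, forward 1.6 m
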